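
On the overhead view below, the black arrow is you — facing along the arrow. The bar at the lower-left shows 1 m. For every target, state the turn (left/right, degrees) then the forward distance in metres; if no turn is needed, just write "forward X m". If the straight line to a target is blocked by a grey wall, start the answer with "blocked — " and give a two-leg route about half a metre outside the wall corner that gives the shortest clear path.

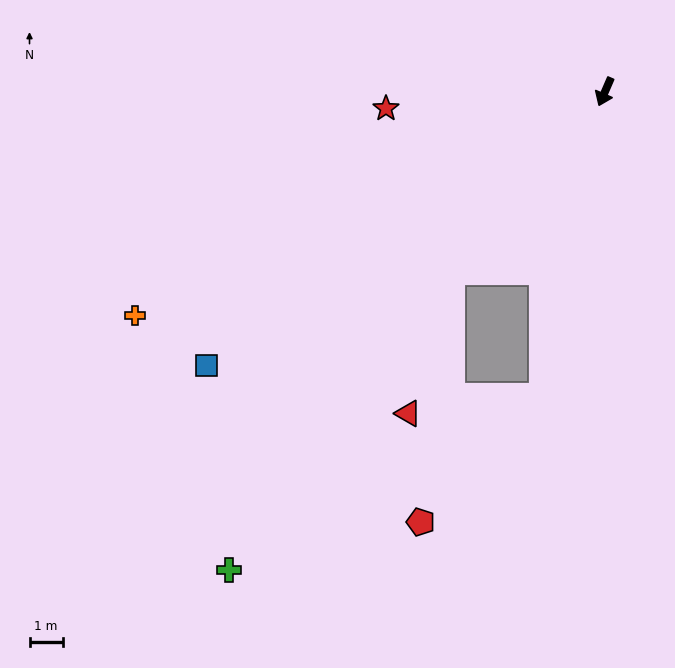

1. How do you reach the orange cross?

turn right 41°, forward 15.7 m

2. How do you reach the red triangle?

blocked — turn right 17°, forward 7.1 m, then turn left 24°, forward 4.5 m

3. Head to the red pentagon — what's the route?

blocked — turn left 12°, forward 9.4 m, then turn right 33°, forward 5.3 m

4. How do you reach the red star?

turn right 62°, forward 6.6 m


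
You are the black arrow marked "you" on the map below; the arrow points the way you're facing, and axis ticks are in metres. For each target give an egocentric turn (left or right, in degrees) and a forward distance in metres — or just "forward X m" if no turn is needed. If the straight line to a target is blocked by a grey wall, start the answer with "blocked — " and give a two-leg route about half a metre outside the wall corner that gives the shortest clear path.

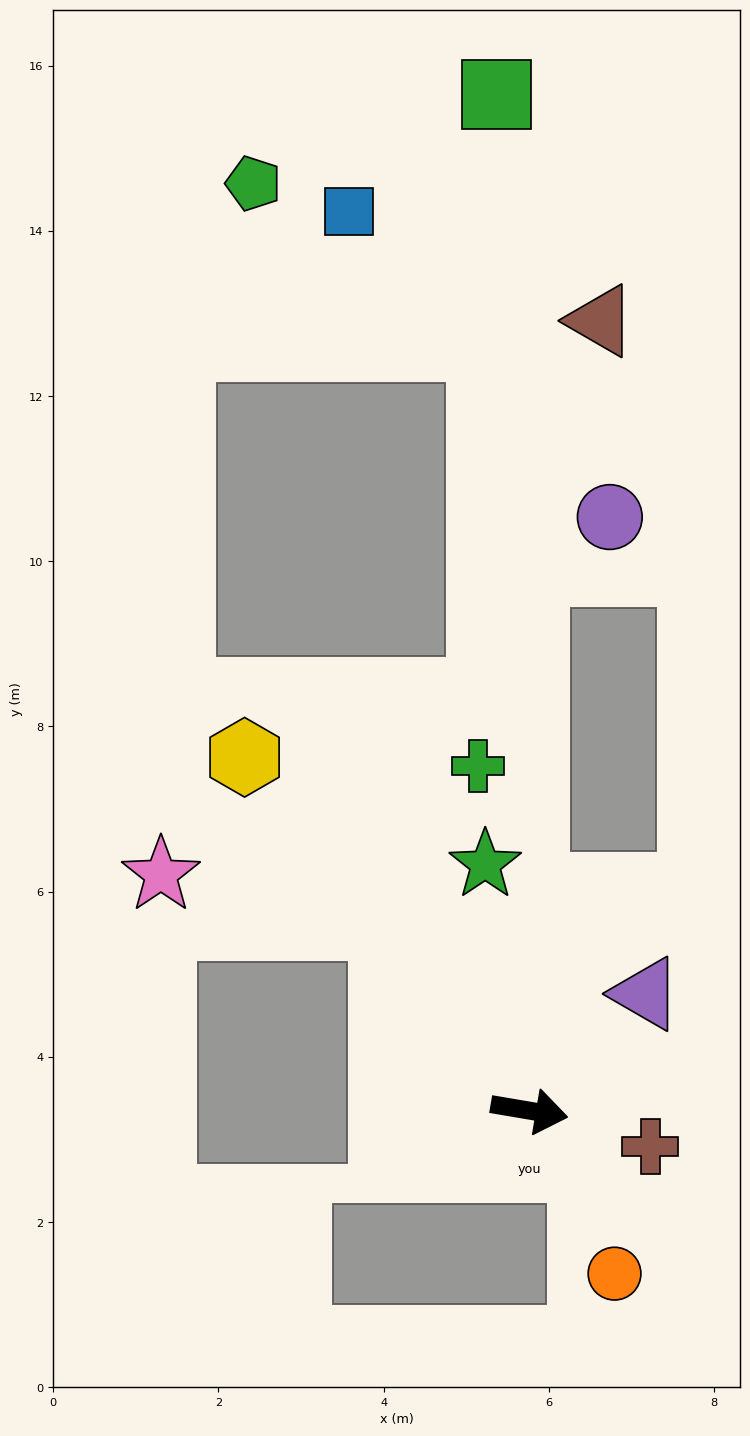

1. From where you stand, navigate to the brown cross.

turn right 7°, forward 1.5 m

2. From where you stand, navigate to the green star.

turn left 110°, forward 3.0 m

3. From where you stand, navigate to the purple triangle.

turn left 55°, forward 2.0 m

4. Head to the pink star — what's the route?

blocked — turn left 138°, forward 2.9 m, then turn left 39°, forward 2.8 m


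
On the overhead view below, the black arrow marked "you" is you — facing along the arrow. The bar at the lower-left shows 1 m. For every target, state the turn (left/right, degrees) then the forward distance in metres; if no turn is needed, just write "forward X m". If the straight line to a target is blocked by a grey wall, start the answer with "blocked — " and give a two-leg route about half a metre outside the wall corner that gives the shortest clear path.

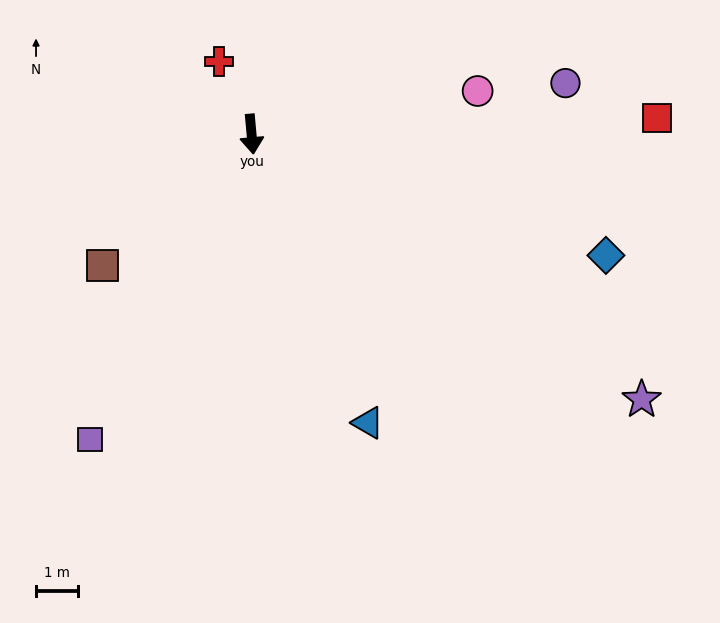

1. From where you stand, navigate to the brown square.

turn right 54°, forward 4.7 m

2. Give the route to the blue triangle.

turn left 17°, forward 7.4 m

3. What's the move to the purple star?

turn left 51°, forward 11.2 m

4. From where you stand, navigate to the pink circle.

turn left 96°, forward 5.5 m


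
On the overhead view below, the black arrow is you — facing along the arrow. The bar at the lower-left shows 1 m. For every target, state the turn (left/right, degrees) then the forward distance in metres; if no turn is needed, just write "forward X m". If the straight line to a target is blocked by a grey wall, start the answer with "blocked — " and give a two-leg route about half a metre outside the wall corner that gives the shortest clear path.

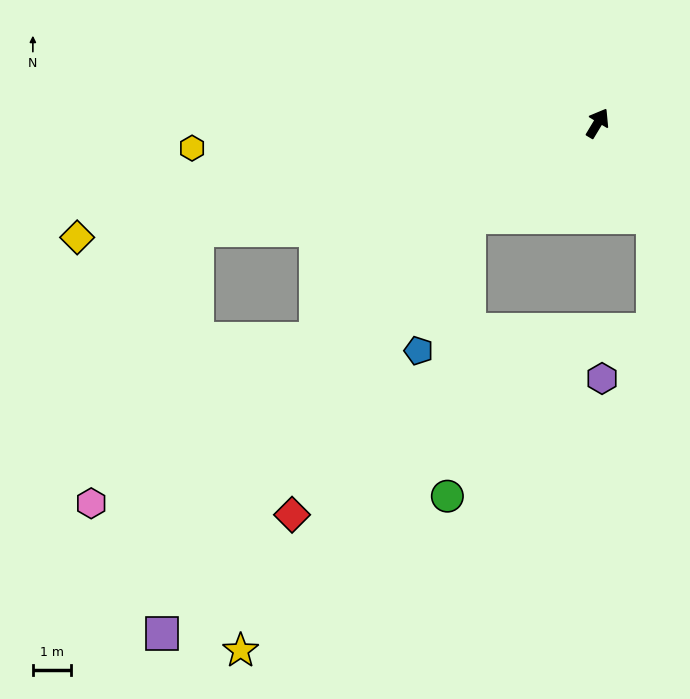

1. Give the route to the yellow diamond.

turn left 133°, forward 14.0 m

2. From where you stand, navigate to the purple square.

blocked — turn left 158°, forward 4.2 m, then turn left 17°, forward 13.5 m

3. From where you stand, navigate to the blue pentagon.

blocked — turn left 158°, forward 4.2 m, then turn left 32°, forward 3.7 m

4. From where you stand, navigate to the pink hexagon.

turn left 158°, forward 16.6 m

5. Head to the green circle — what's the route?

blocked — turn left 158°, forward 4.2 m, then turn left 48°, forward 7.3 m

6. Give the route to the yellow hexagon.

turn left 125°, forward 10.6 m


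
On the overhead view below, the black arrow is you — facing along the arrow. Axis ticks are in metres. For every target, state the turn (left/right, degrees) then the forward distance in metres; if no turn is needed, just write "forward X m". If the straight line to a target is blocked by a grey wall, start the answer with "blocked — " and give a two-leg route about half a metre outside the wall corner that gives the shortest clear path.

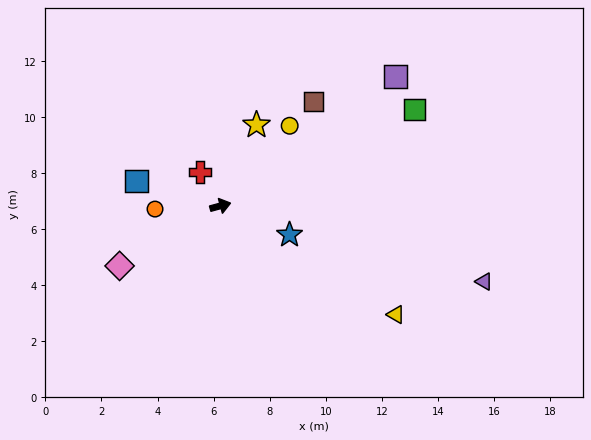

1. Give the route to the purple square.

turn left 21°, forward 7.8 m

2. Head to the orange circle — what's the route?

turn left 168°, forward 2.3 m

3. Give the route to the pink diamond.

turn right 164°, forward 4.2 m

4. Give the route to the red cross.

turn left 106°, forward 1.4 m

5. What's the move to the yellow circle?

turn left 34°, forward 3.8 m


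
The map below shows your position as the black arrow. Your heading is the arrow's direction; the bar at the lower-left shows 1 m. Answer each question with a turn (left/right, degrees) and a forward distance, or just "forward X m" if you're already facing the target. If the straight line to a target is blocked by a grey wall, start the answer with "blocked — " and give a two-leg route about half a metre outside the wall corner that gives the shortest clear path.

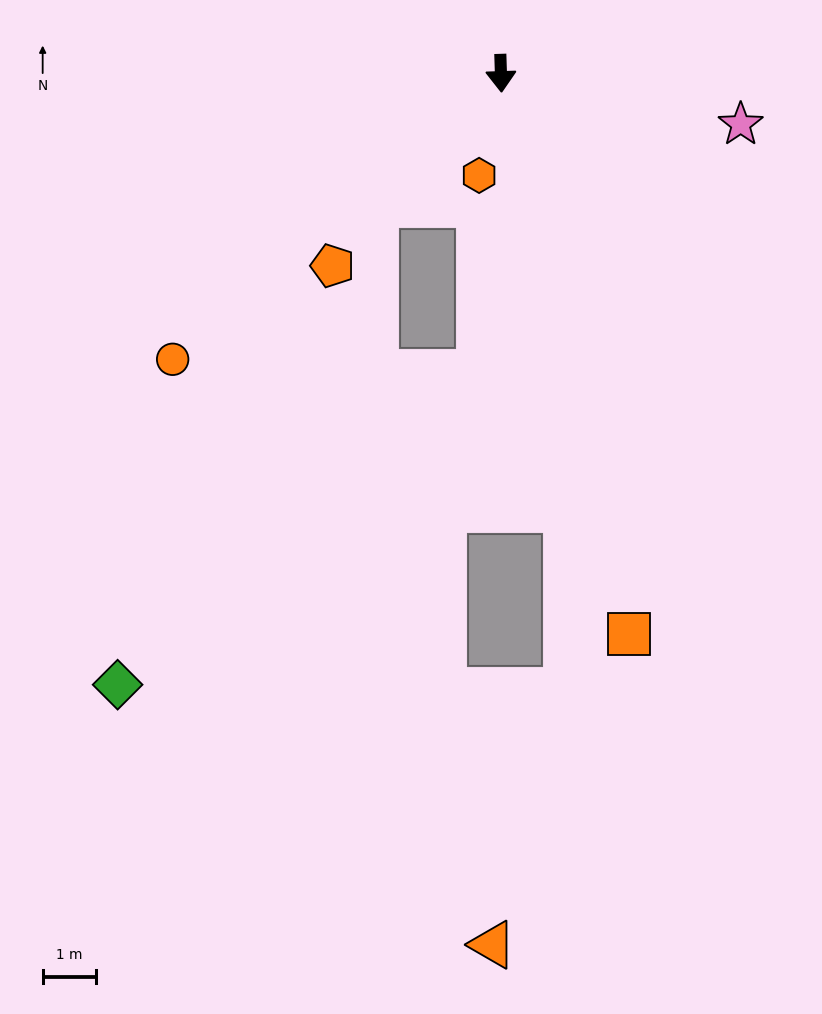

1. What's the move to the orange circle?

turn right 51°, forward 8.2 m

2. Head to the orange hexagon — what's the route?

turn right 14°, forward 2.0 m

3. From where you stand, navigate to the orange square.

turn left 11°, forward 10.9 m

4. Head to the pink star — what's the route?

turn left 76°, forward 4.6 m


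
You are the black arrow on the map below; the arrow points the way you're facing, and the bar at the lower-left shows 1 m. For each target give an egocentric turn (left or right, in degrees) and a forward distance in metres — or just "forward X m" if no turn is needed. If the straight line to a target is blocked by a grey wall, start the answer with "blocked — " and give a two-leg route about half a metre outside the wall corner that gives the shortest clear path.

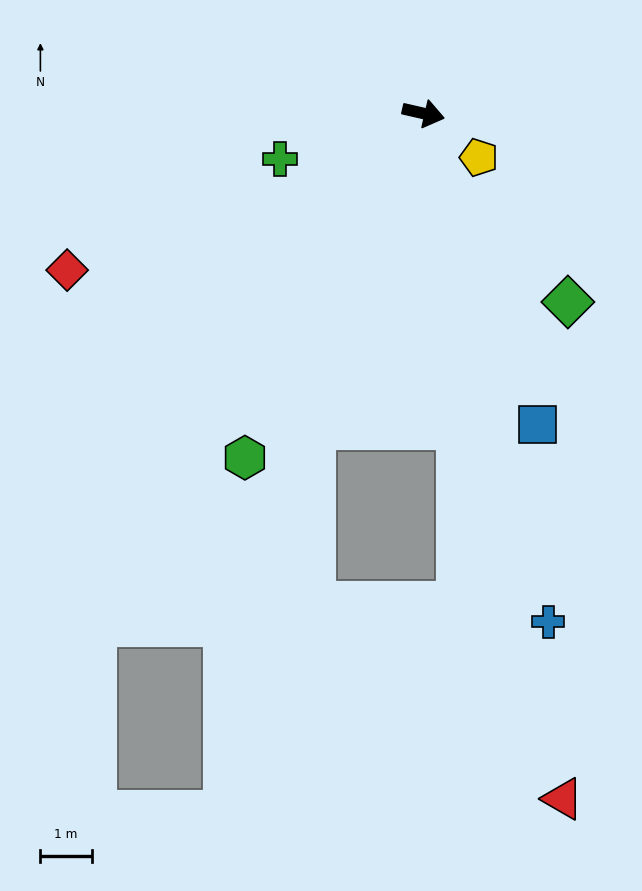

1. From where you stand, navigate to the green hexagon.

turn right 105°, forward 7.6 m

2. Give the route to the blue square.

turn right 57°, forward 6.5 m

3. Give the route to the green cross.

turn right 149°, forward 2.9 m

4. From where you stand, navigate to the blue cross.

turn right 63°, forward 10.2 m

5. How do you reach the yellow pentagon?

turn right 26°, forward 1.4 m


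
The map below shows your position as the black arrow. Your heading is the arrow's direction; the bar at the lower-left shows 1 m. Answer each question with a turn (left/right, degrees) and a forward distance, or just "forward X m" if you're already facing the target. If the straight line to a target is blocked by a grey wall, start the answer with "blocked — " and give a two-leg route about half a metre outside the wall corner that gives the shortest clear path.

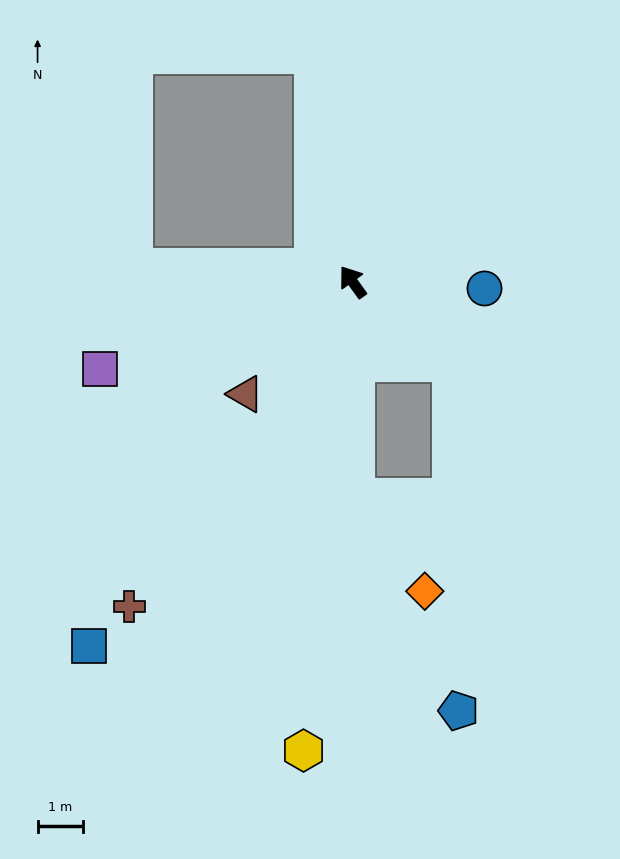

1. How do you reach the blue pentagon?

blocked — turn right 165°, forward 2.8 m, then turn right 50°, forward 7.6 m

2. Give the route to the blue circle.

turn right 129°, forward 2.9 m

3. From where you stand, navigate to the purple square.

turn left 73°, forward 5.8 m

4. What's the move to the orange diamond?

blocked — turn left 145°, forward 4.7 m, then turn left 35°, forward 2.5 m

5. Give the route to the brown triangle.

turn left 101°, forward 3.4 m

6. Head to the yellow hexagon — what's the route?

turn left 138°, forward 10.3 m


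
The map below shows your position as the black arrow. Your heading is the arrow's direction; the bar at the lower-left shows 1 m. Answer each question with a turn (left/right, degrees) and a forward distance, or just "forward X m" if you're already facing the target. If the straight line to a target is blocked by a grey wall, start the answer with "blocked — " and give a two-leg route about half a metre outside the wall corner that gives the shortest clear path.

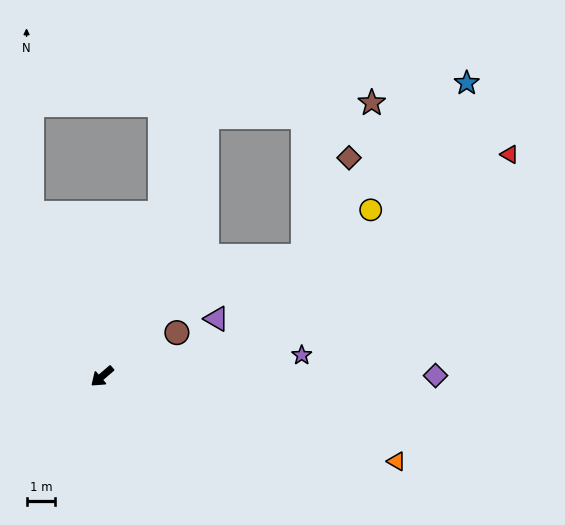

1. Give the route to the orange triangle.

turn left 123°, forward 10.7 m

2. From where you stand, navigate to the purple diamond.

turn left 140°, forward 11.6 m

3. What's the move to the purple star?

turn left 145°, forward 7.0 m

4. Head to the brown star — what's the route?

blocked — turn right 153°, forward 9.7 m, then turn right 63°, forward 5.8 m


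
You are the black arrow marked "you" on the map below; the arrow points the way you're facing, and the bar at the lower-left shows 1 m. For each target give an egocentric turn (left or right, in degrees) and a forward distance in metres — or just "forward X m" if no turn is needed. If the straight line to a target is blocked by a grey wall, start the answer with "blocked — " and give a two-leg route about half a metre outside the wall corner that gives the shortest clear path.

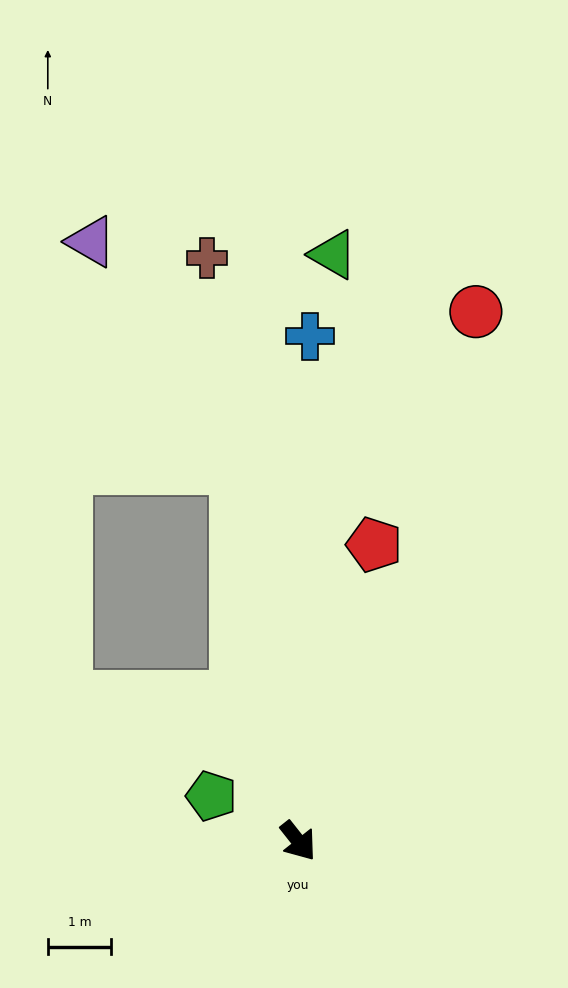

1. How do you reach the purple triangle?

blocked — turn left 151°, forward 6.0 m, then turn left 23°, forward 4.2 m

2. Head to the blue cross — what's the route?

turn left 140°, forward 8.0 m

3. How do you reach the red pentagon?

turn left 127°, forward 4.8 m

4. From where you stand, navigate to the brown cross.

turn left 151°, forward 9.3 m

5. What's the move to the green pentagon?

turn right 156°, forward 1.5 m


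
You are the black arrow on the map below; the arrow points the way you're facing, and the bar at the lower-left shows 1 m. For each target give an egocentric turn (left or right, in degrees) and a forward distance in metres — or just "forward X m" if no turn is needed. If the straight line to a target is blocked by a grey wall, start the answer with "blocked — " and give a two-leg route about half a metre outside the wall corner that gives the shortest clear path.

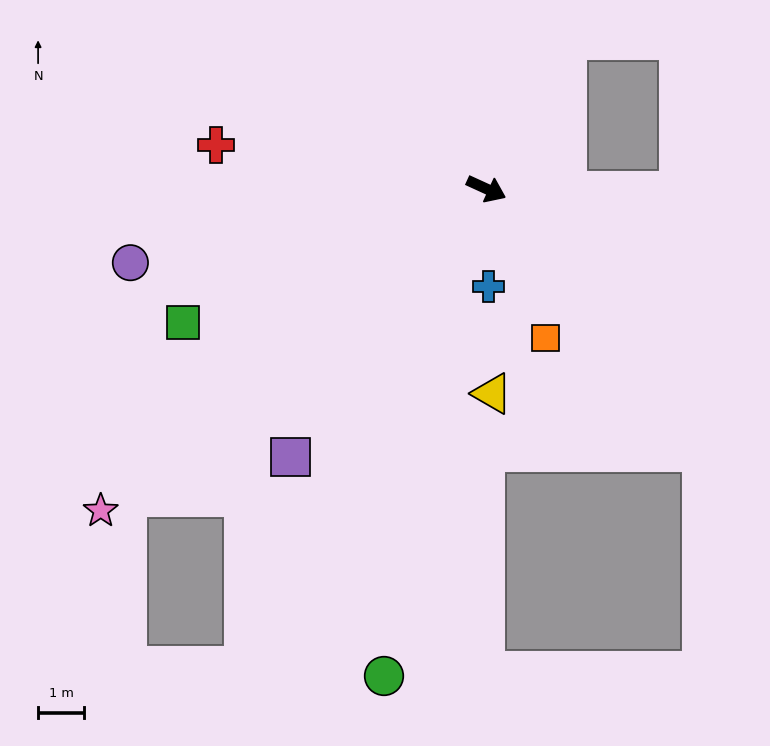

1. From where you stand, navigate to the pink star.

turn right 116°, forward 10.9 m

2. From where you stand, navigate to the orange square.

turn right 44°, forward 3.5 m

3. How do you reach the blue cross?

turn right 64°, forward 2.1 m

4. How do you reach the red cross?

turn right 165°, forward 5.9 m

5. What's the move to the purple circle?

turn right 144°, forward 7.9 m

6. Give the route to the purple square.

turn right 102°, forward 7.2 m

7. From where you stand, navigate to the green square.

turn right 132°, forward 7.2 m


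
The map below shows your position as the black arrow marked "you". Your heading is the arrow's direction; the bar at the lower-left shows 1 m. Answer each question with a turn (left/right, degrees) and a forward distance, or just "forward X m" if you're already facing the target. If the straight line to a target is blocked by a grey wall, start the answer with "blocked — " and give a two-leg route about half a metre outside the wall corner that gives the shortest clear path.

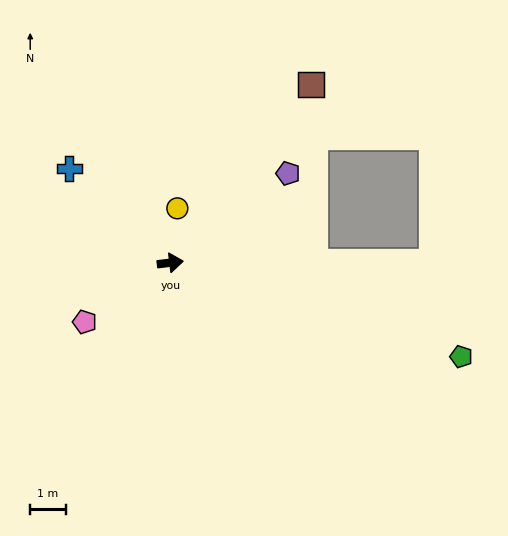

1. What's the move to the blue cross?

turn left 130°, forward 3.9 m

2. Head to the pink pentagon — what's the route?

turn right 152°, forward 2.9 m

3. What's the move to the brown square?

turn left 45°, forward 6.4 m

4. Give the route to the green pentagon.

turn right 25°, forward 8.6 m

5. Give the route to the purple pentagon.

turn left 30°, forward 4.1 m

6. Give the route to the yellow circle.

turn left 76°, forward 1.5 m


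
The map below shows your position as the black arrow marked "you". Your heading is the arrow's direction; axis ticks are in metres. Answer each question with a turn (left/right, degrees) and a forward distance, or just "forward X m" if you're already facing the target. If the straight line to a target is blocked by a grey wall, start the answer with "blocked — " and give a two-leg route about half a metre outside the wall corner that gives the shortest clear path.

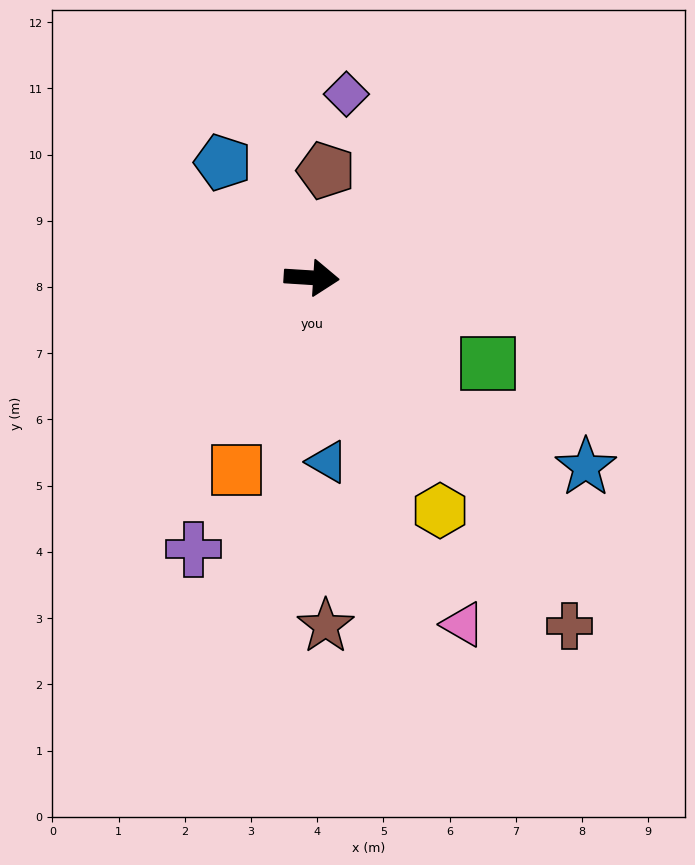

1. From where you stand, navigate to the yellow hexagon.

turn right 58°, forward 4.0 m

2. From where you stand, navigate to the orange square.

turn right 108°, forward 3.1 m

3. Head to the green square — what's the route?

turn right 22°, forward 3.0 m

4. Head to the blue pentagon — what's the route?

turn left 131°, forward 2.2 m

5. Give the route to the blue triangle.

turn right 81°, forward 2.8 m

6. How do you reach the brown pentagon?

turn left 86°, forward 1.6 m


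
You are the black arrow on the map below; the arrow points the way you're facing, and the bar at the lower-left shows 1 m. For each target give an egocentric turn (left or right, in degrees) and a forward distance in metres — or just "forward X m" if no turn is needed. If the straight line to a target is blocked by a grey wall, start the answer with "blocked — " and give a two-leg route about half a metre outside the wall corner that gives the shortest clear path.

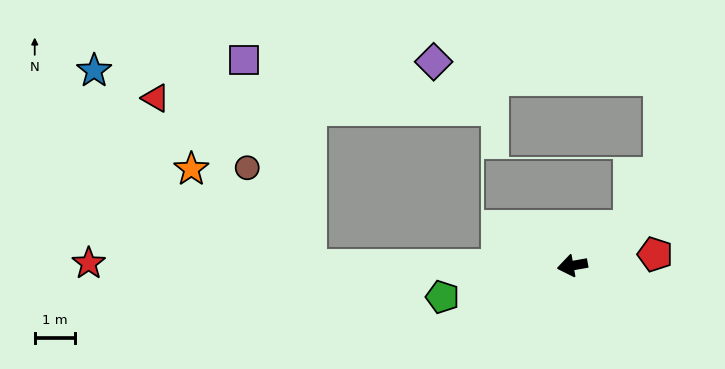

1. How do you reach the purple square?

blocked — turn right 10°, forward 6.5 m, then turn right 72°, forward 5.4 m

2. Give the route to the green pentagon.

turn left 4°, forward 3.3 m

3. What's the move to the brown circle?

blocked — turn right 10°, forward 6.5 m, then turn right 58°, forward 2.9 m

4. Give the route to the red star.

turn right 10°, forward 12.0 m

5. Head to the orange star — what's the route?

blocked — turn right 10°, forward 6.5 m, then turn right 39°, forward 3.8 m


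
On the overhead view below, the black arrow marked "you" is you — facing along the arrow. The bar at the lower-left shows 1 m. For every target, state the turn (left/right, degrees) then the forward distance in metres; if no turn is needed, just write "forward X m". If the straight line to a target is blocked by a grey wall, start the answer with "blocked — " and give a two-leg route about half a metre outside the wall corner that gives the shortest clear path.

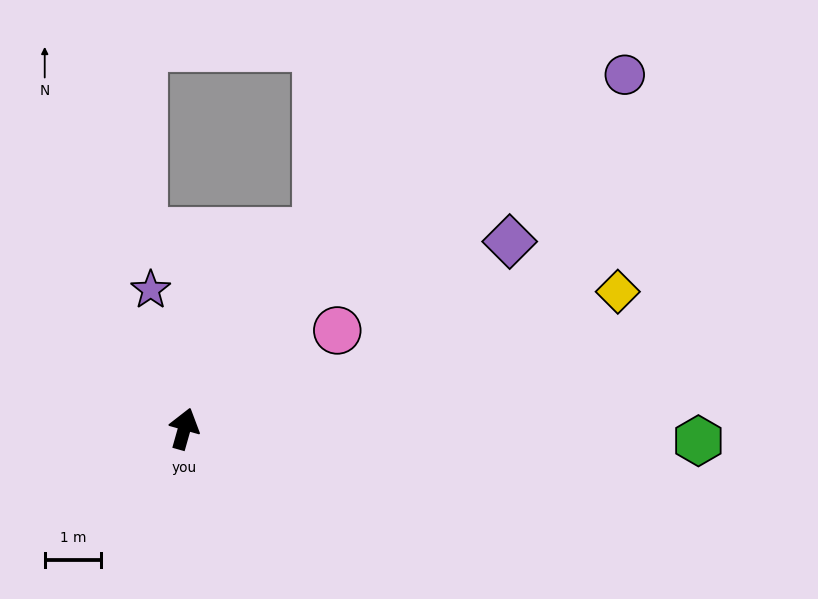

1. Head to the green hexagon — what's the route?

turn right 76°, forward 9.1 m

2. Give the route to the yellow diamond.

turn right 57°, forward 8.1 m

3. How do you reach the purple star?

turn left 29°, forward 2.5 m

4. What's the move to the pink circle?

turn right 42°, forward 3.2 m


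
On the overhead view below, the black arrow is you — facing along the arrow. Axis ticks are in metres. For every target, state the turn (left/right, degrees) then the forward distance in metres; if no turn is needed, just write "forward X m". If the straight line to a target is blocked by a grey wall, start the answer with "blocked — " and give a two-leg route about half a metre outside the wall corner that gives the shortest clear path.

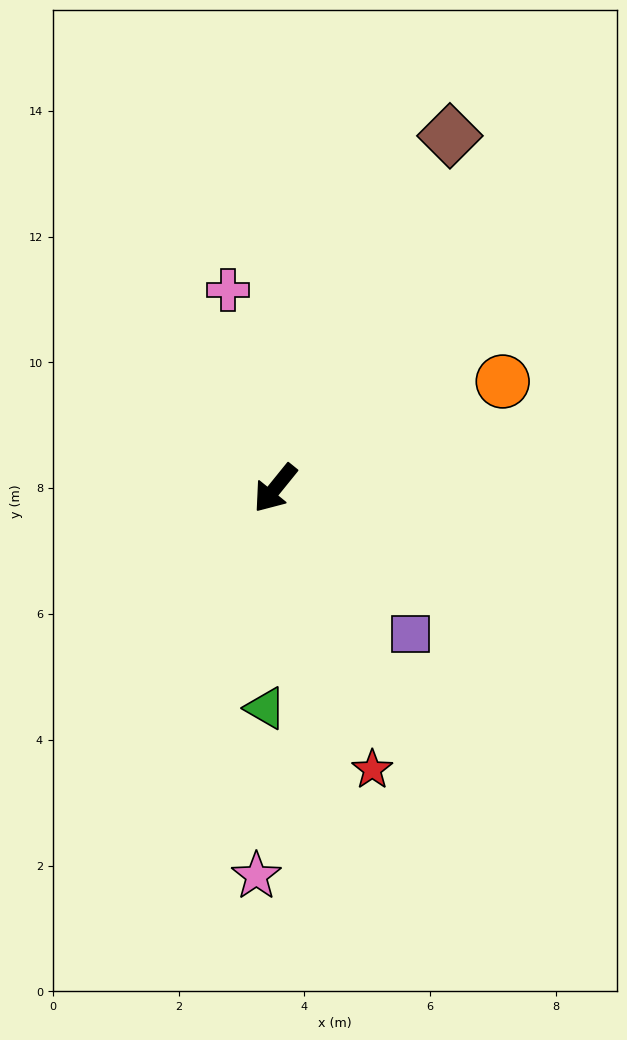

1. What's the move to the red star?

turn left 58°, forward 4.7 m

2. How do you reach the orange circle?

turn left 154°, forward 4.0 m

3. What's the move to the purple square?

turn left 82°, forward 3.2 m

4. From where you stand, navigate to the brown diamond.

turn right 167°, forward 6.3 m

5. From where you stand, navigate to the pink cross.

turn right 128°, forward 3.2 m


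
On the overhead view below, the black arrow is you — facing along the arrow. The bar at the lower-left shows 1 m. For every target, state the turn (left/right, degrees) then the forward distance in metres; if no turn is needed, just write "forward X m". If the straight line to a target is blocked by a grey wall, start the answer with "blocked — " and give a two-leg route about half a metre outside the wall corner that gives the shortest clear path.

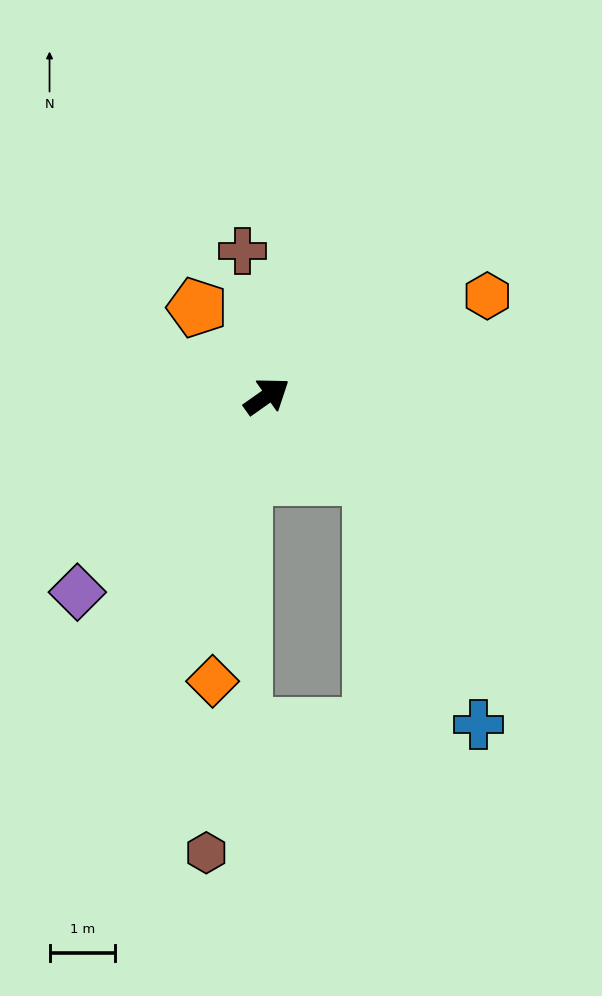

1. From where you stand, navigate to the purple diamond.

turn right 169°, forward 4.2 m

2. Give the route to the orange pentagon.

turn left 93°, forward 1.7 m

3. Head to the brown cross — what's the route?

turn left 64°, forward 2.3 m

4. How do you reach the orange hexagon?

turn right 11°, forward 3.7 m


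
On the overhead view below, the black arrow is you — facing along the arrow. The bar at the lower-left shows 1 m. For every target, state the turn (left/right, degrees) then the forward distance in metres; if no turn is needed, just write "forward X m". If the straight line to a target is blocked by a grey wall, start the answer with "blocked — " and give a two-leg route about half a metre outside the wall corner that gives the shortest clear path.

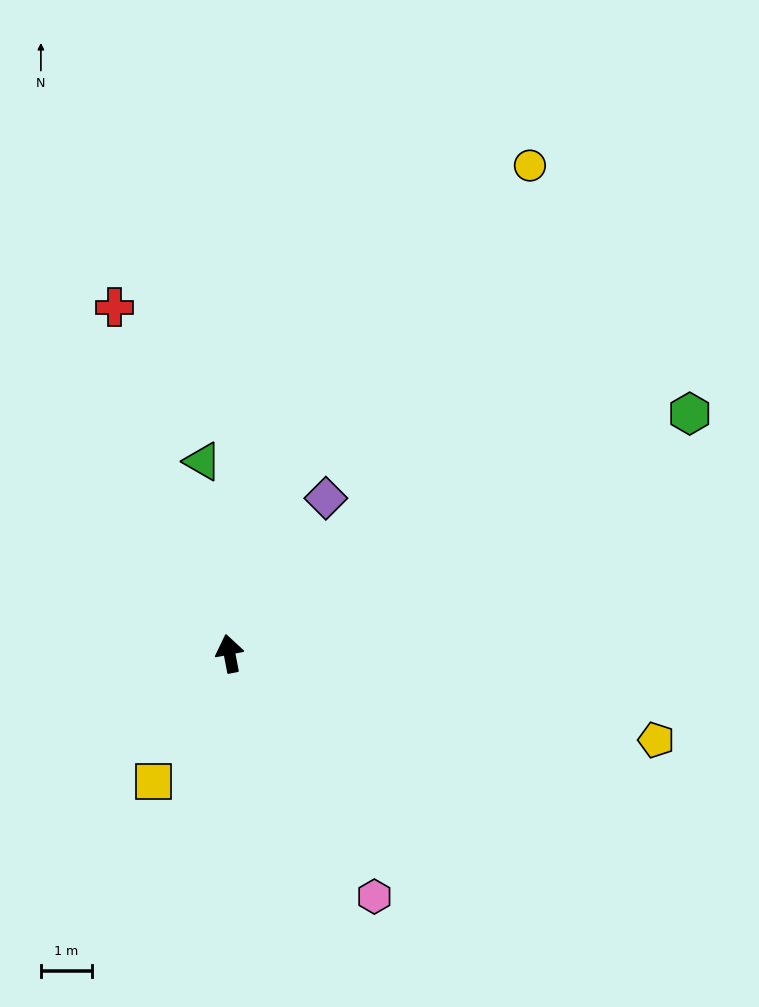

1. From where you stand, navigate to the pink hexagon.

turn right 160°, forward 5.5 m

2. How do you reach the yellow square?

turn left 138°, forward 2.9 m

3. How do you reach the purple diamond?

turn right 43°, forward 3.6 m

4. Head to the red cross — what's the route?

turn left 8°, forward 7.1 m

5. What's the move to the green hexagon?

turn right 73°, forward 10.1 m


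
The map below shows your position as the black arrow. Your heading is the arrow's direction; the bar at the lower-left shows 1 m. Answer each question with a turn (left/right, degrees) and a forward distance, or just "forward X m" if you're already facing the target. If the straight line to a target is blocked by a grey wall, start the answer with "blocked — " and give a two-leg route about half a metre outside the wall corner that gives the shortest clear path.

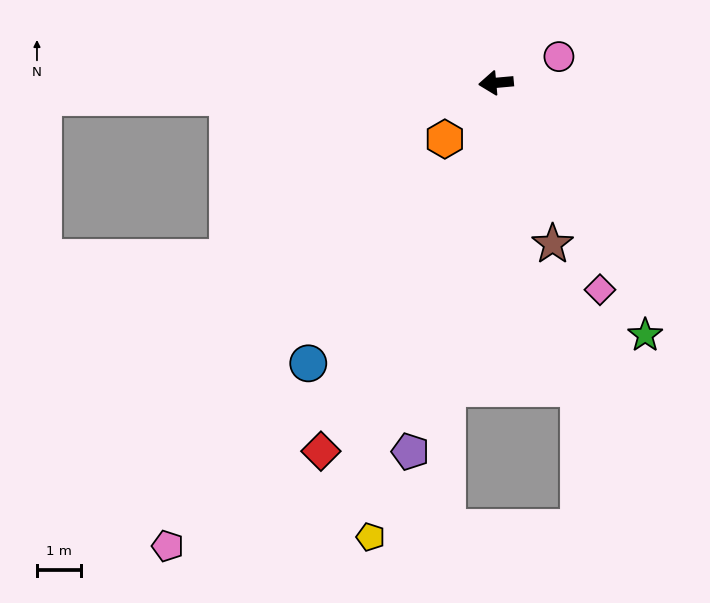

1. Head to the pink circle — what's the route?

turn right 163°, forward 1.6 m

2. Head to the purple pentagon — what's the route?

turn left 72°, forward 8.7 m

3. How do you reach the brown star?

turn left 104°, forward 3.9 m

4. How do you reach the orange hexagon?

turn left 43°, forward 1.7 m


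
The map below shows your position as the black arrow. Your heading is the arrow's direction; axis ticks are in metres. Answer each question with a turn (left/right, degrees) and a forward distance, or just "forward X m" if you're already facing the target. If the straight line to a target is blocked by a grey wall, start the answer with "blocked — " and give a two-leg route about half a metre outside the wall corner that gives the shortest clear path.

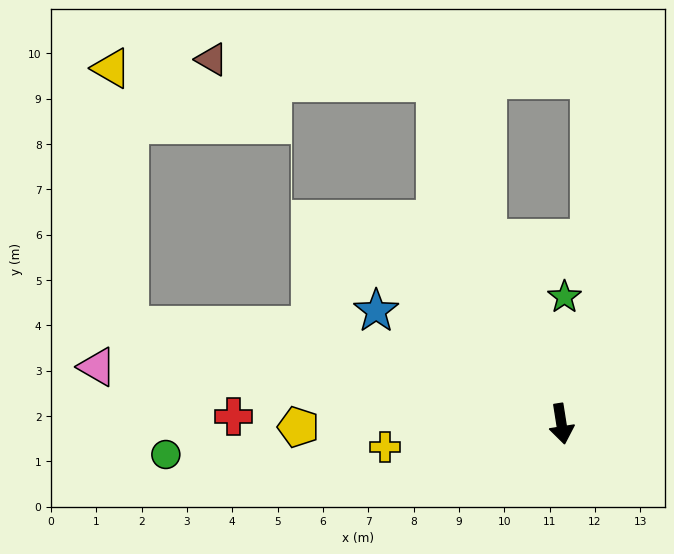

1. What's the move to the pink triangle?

turn right 106°, forward 10.3 m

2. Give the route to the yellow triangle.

blocked — turn right 112°, forward 9.8 m, then turn right 73°, forward 5.7 m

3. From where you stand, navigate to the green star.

turn left 170°, forward 2.8 m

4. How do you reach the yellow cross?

turn right 91°, forward 3.9 m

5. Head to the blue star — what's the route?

turn right 130°, forward 4.8 m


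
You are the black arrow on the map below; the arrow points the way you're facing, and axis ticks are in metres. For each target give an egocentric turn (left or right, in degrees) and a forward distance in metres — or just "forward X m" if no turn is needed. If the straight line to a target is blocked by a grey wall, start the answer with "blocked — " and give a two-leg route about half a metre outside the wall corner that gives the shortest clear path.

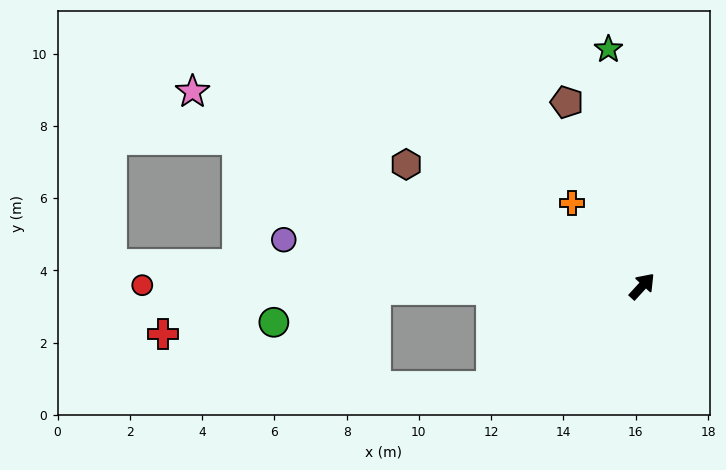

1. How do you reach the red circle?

turn left 132°, forward 13.8 m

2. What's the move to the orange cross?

turn left 83°, forward 3.0 m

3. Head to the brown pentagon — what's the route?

turn left 65°, forward 5.5 m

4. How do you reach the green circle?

blocked — turn left 133°, forward 7.4 m, then turn left 17°, forward 3.0 m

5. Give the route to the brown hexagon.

turn left 105°, forward 7.3 m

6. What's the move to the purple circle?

turn left 125°, forward 10.0 m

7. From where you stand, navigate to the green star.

turn left 51°, forward 6.6 m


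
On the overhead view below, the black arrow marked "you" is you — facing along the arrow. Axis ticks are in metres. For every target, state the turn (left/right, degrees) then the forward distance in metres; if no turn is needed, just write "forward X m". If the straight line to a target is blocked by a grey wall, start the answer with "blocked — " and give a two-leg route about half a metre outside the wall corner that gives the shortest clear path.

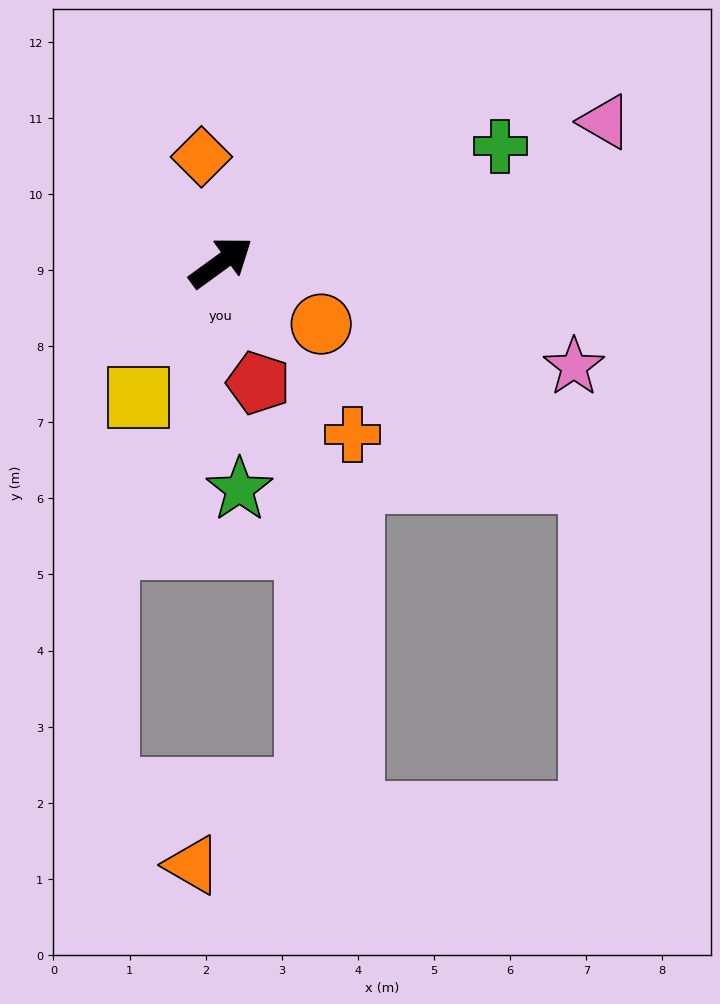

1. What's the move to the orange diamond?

turn left 64°, forward 1.4 m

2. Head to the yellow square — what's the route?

turn right 158°, forward 2.1 m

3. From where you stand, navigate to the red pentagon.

turn right 109°, forward 1.7 m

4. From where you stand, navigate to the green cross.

turn right 13°, forward 4.0 m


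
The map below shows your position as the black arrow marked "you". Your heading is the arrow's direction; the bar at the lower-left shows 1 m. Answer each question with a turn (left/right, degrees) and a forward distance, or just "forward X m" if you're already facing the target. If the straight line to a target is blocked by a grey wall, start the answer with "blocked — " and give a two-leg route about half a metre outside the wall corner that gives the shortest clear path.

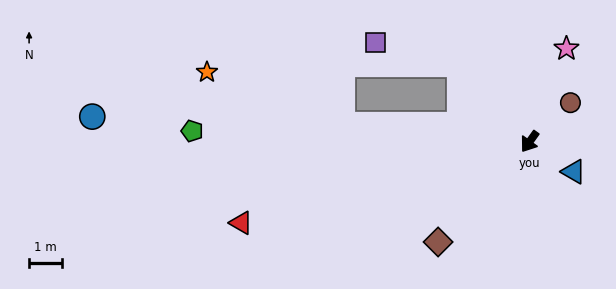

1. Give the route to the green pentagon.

turn right 56°, forward 10.3 m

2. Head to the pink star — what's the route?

turn right 166°, forward 3.1 m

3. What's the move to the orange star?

blocked — turn right 59°, forward 5.8 m, then turn right 17°, forward 4.4 m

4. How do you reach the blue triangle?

turn left 91°, forward 1.6 m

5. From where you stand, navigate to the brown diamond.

turn right 7°, forward 4.1 m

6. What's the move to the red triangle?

turn right 39°, forward 9.1 m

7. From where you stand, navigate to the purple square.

blocked — turn right 103°, forward 3.2 m, then turn left 35°, forward 2.7 m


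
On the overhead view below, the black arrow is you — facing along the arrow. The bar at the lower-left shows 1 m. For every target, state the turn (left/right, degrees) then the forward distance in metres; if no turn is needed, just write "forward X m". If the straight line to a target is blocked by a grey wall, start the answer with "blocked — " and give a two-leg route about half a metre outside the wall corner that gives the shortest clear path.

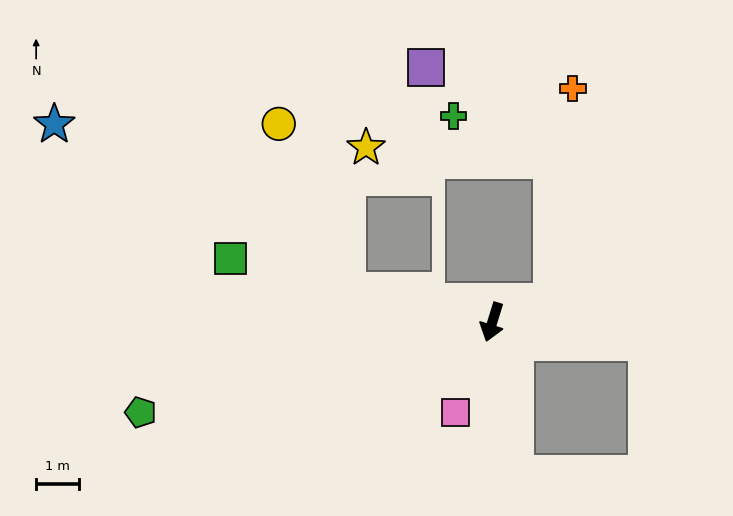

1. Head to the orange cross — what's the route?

blocked — turn left 126°, forward 1.4 m, then turn left 65°, forward 5.0 m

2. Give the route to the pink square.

turn right 5°, forward 2.3 m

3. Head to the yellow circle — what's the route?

blocked — turn right 85°, forward 3.4 m, then turn right 55°, forward 4.2 m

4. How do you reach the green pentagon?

turn right 58°, forward 8.4 m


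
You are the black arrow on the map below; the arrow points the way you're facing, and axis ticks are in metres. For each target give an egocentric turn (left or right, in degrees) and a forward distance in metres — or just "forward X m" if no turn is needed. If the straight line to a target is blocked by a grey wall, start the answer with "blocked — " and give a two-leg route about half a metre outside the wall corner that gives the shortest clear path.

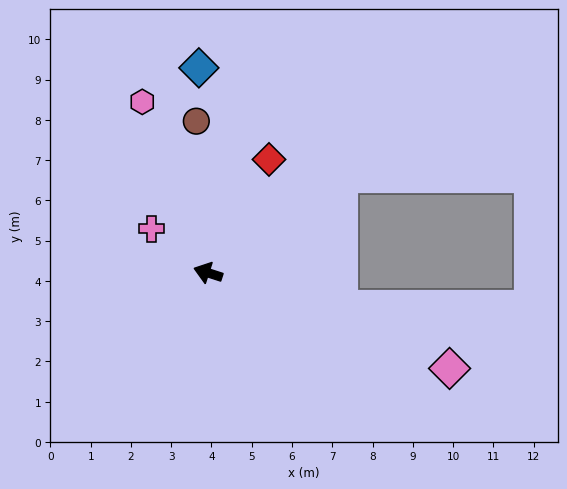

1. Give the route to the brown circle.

turn right 68°, forward 3.8 m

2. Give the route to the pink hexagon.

turn right 51°, forward 4.5 m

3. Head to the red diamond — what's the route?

turn right 100°, forward 3.2 m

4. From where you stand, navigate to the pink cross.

turn right 20°, forward 1.8 m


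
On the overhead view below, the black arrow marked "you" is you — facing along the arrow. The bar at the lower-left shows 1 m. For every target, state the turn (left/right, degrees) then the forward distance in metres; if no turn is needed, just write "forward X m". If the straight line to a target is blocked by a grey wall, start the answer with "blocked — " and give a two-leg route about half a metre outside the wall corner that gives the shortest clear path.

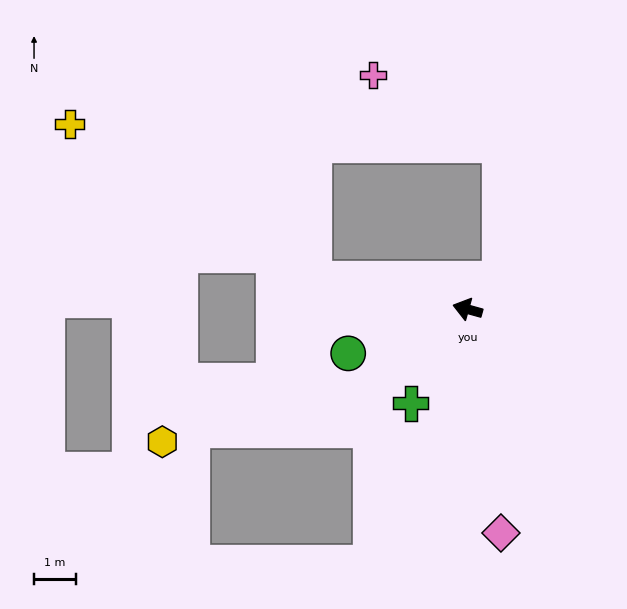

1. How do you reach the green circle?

turn left 36°, forward 3.0 m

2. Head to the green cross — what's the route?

turn left 74°, forward 2.6 m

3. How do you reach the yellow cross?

blocked — turn left 4°, forward 3.7 m, then turn right 21°, forward 6.9 m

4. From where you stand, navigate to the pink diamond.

turn left 114°, forward 5.4 m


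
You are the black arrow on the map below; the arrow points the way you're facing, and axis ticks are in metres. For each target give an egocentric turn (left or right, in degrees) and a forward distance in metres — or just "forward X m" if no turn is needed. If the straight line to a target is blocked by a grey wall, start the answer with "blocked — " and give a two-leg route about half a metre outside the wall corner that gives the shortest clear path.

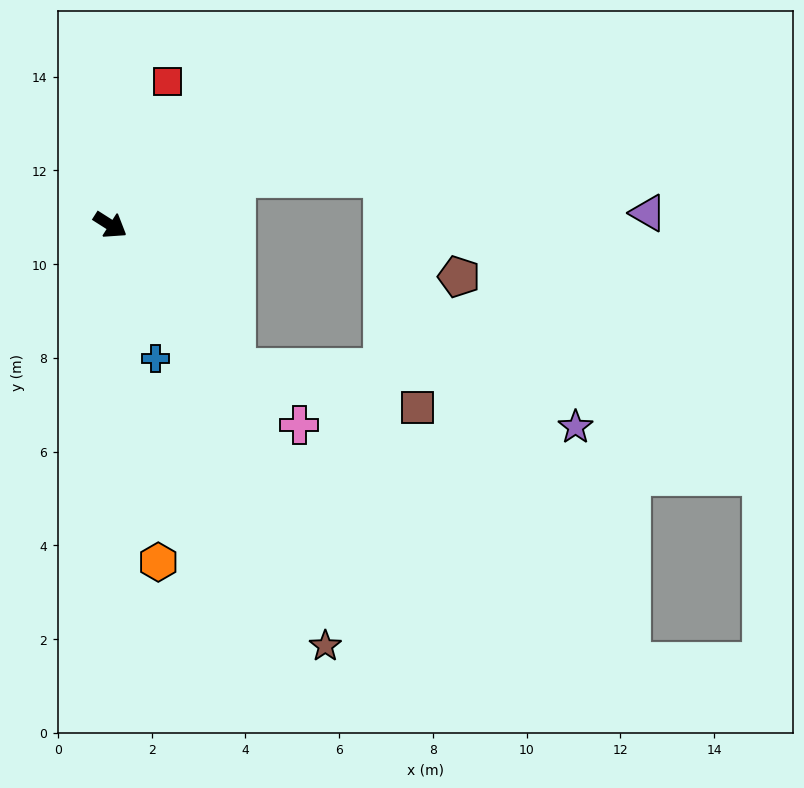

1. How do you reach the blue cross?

turn right 39°, forward 3.0 m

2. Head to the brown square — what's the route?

blocked — turn right 16°, forward 4.1 m, then turn left 36°, forward 4.0 m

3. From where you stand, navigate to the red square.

turn left 101°, forward 3.3 m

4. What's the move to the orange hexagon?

turn right 49°, forward 7.3 m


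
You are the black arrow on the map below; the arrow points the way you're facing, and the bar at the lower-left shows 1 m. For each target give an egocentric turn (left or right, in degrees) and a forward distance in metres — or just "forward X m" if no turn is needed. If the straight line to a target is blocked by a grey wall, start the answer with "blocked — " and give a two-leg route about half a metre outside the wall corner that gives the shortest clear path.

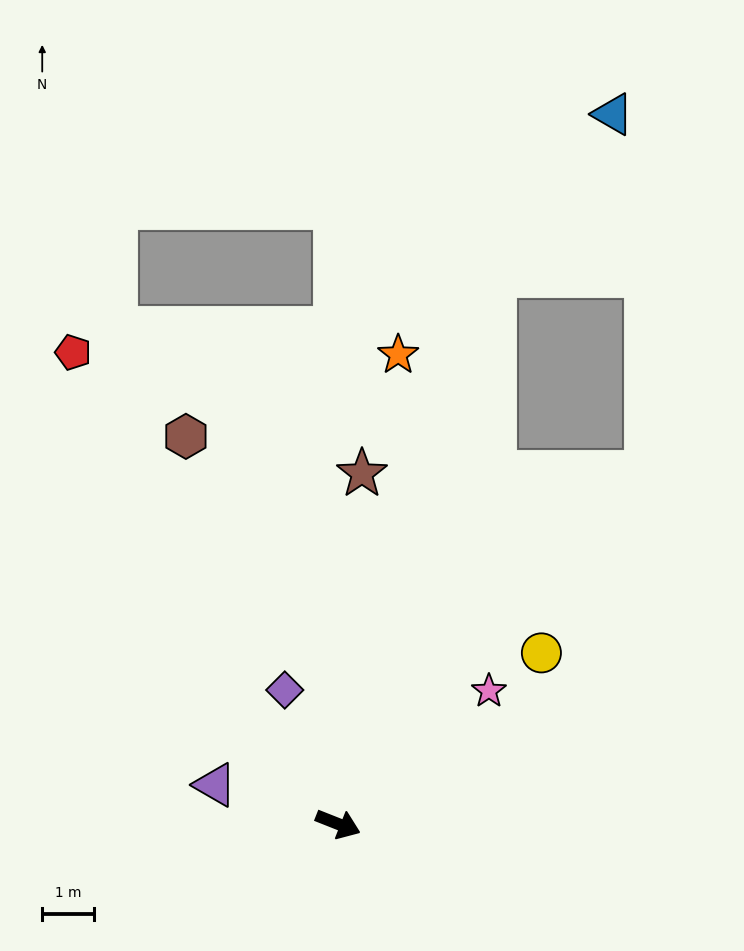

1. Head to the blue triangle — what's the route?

blocked — turn left 96°, forward 10.9 m, then turn right 21°, forward 3.8 m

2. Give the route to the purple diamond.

turn left 133°, forward 2.8 m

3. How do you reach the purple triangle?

turn right 176°, forward 2.5 m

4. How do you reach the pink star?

turn left 63°, forward 3.9 m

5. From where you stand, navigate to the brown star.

turn left 108°, forward 6.7 m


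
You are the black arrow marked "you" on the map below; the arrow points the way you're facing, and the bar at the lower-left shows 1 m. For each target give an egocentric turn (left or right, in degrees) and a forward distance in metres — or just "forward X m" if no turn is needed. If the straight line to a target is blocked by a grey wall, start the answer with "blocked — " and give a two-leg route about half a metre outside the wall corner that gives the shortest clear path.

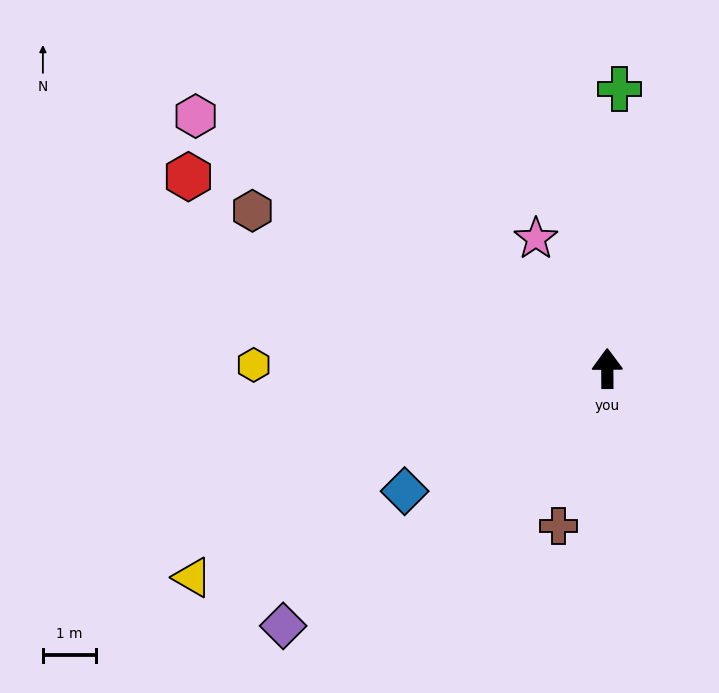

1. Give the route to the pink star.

turn left 28°, forward 2.8 m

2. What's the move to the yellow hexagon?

turn left 89°, forward 6.6 m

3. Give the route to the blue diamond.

turn left 121°, forward 4.4 m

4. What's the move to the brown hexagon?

turn left 66°, forward 7.3 m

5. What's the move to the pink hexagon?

turn left 58°, forward 9.0 m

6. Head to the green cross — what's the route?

turn right 3°, forward 5.2 m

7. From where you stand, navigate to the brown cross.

turn left 162°, forward 3.1 m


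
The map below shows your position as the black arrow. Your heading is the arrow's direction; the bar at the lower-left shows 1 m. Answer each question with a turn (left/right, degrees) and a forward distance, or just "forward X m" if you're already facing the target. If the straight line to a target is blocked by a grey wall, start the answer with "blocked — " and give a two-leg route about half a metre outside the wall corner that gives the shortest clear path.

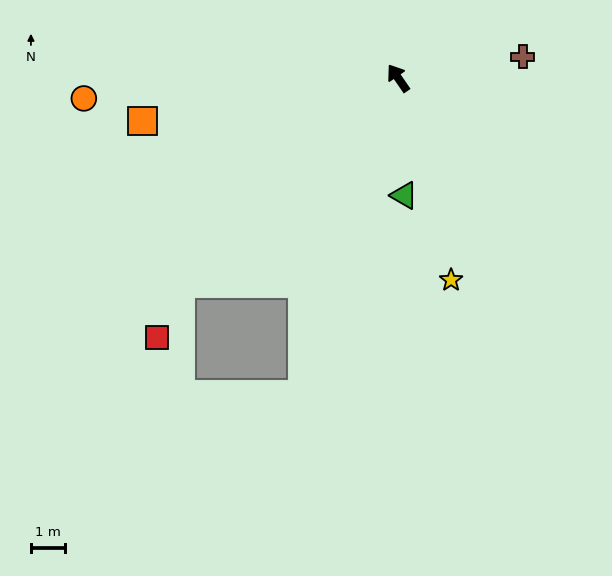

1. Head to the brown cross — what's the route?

turn right 115°, forward 3.8 m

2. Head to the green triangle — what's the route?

turn left 148°, forward 3.5 m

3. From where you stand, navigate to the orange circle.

turn left 59°, forward 9.3 m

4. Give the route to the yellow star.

turn left 160°, forward 6.2 m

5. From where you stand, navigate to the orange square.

turn left 65°, forward 7.7 m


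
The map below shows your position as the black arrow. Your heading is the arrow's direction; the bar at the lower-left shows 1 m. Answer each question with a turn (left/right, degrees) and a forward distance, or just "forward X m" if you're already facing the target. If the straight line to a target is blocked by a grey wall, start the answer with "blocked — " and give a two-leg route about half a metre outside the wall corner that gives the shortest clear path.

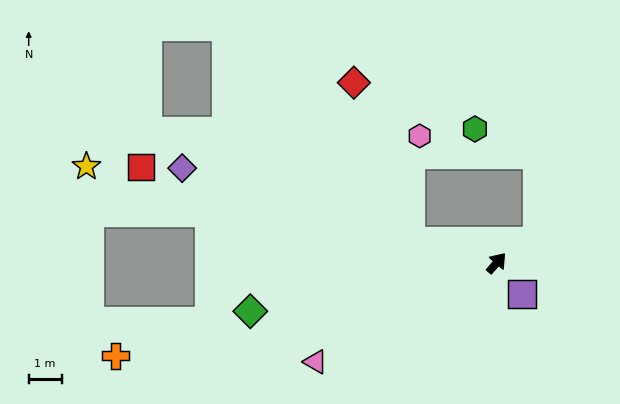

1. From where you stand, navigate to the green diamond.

turn left 142°, forward 7.6 m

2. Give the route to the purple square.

turn right 99°, forward 1.2 m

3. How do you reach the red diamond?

blocked — turn left 117°, forward 2.7 m, then turn right 56°, forward 5.1 m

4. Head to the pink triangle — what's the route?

turn left 160°, forward 6.3 m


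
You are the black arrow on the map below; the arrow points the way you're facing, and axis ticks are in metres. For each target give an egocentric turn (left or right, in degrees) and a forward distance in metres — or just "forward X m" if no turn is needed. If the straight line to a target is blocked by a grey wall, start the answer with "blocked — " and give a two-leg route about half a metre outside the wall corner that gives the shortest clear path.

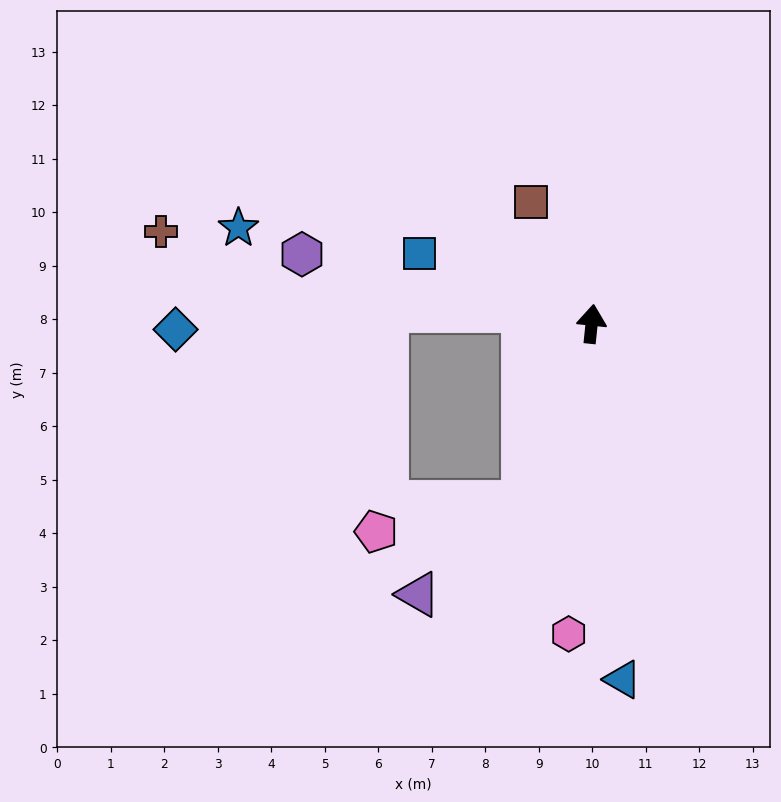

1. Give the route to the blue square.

turn left 74°, forward 3.5 m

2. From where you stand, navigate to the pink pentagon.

blocked — turn left 165°, forward 3.6 m, then turn right 58°, forward 2.8 m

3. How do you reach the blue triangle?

turn right 169°, forward 6.7 m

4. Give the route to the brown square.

turn left 32°, forward 2.5 m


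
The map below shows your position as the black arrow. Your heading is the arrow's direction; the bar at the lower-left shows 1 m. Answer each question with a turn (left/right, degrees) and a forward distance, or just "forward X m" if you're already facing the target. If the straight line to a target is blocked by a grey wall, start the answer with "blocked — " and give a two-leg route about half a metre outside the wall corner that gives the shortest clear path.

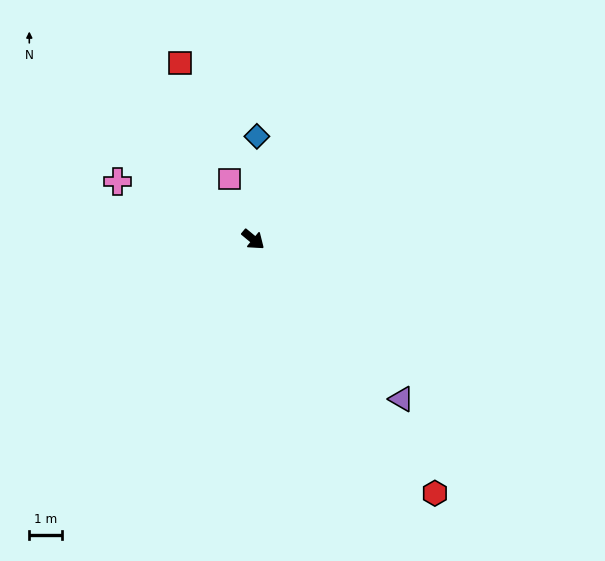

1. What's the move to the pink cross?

turn right 164°, forward 4.5 m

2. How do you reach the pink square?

turn left 151°, forward 2.0 m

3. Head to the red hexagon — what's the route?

turn right 15°, forward 9.5 m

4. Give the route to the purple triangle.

turn right 8°, forward 6.6 m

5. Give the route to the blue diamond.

turn left 128°, forward 3.1 m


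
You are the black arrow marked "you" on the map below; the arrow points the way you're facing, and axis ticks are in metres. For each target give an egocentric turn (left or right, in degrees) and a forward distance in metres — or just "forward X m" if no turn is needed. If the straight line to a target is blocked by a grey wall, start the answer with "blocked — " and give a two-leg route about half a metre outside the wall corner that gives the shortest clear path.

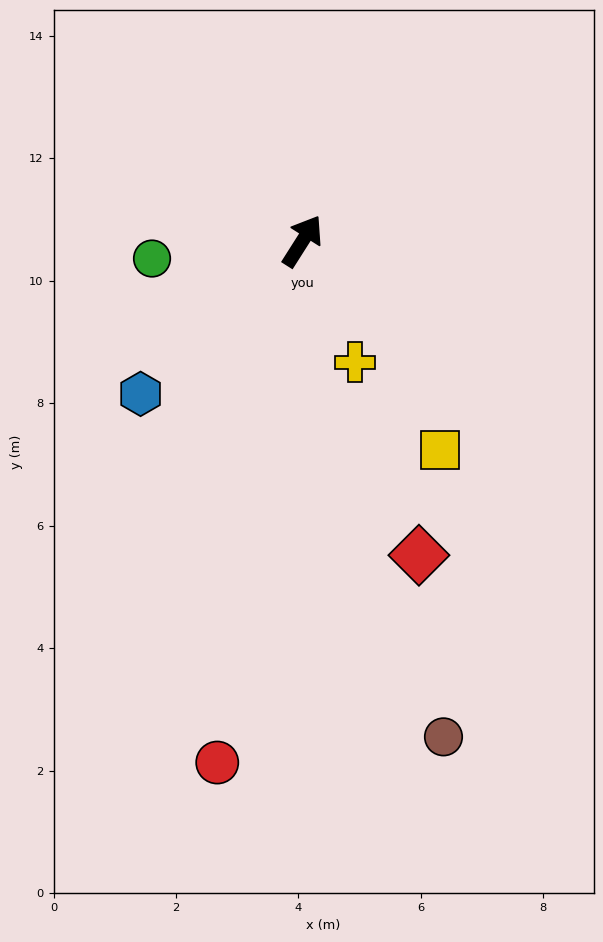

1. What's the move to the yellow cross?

turn right 124°, forward 2.2 m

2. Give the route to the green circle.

turn left 129°, forward 2.5 m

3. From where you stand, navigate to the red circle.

turn right 157°, forward 8.6 m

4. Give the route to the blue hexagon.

turn left 166°, forward 3.6 m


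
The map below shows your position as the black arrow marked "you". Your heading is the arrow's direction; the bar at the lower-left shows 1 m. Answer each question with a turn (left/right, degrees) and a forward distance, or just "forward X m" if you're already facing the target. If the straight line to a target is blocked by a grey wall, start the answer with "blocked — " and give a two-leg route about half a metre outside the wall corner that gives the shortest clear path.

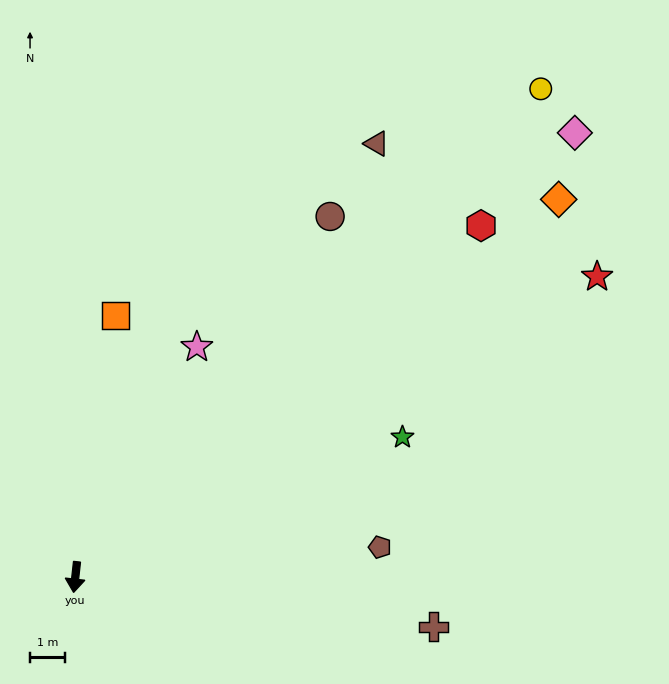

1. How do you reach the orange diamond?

turn left 134°, forward 17.4 m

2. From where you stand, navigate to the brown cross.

turn left 88°, forward 10.2 m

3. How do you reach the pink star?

turn left 158°, forward 7.4 m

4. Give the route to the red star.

turn left 126°, forward 17.1 m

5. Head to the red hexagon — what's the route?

turn left 137°, forward 15.2 m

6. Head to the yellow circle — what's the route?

turn left 143°, forward 19.1 m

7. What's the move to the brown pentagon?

turn left 102°, forward 8.7 m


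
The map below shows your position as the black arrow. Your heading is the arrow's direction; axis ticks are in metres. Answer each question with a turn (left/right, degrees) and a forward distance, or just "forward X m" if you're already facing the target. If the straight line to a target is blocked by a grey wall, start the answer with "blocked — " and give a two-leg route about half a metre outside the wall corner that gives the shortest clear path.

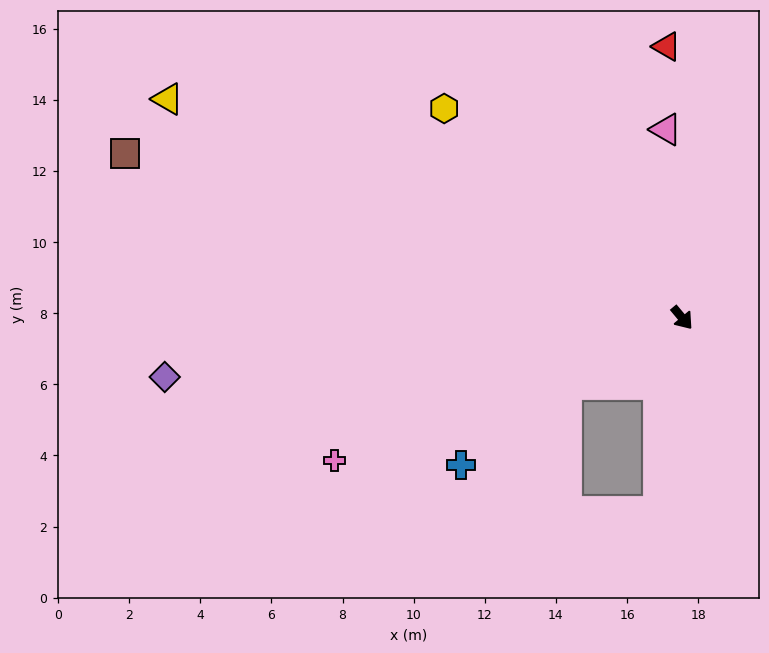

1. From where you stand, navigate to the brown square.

turn right 146°, forward 16.3 m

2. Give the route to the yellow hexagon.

turn right 171°, forward 8.9 m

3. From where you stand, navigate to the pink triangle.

turn left 145°, forward 5.3 m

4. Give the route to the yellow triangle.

turn right 153°, forward 15.7 m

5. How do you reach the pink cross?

turn right 108°, forward 10.6 m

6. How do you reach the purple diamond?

turn right 123°, forward 14.6 m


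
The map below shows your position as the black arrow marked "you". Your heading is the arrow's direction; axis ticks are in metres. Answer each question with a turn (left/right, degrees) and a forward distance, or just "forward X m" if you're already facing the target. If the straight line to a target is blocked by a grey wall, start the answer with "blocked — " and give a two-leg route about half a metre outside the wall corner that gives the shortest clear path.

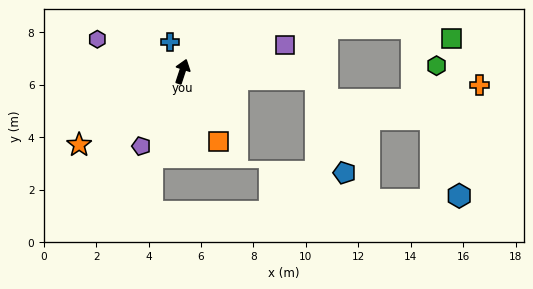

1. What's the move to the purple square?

turn right 57°, forward 4.0 m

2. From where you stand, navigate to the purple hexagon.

turn left 87°, forward 3.5 m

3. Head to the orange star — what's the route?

turn left 144°, forward 4.8 m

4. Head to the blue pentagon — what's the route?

blocked — turn right 75°, forward 5.1 m, then turn right 70°, forward 3.7 m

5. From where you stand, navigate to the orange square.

turn right 134°, forward 3.0 m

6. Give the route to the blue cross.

turn left 41°, forward 1.2 m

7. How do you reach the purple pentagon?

turn left 169°, forward 3.2 m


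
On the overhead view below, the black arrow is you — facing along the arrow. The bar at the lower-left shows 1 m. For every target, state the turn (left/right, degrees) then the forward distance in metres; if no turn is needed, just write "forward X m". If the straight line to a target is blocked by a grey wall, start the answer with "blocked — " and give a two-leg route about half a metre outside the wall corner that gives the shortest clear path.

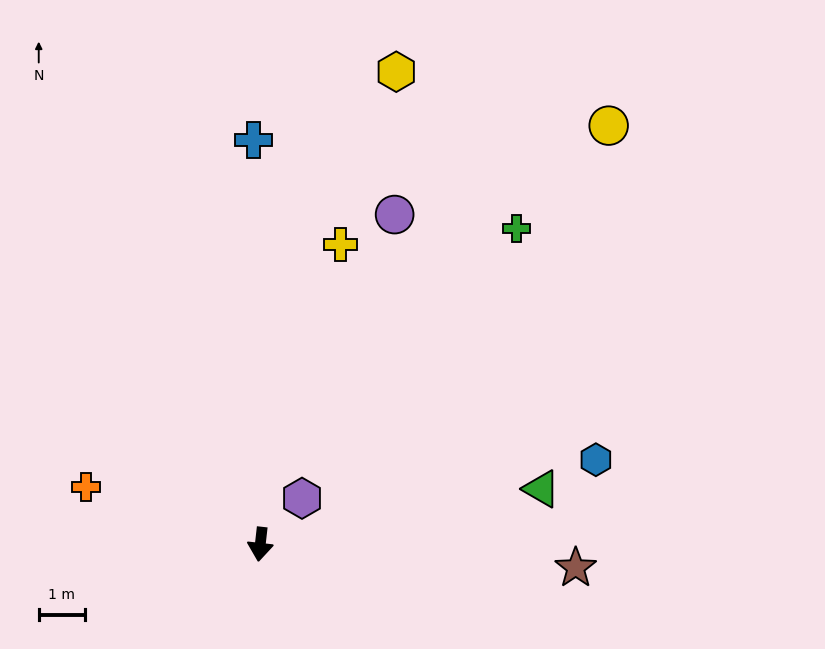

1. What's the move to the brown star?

turn left 92°, forward 6.9 m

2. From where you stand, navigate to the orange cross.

turn right 102°, forward 4.0 m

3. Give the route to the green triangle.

turn left 108°, forward 6.2 m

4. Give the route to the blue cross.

turn right 173°, forward 8.8 m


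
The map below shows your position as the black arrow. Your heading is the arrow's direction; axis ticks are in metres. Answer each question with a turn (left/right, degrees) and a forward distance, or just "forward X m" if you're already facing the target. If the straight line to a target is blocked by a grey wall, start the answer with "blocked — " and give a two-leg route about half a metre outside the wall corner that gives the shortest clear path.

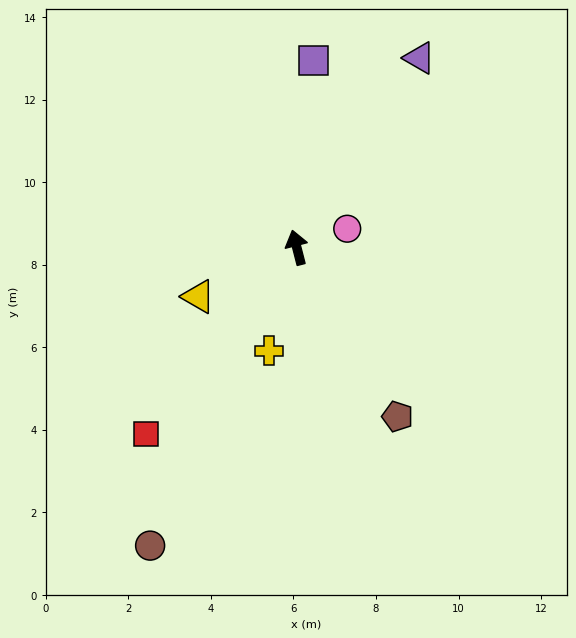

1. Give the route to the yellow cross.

turn left 151°, forward 2.6 m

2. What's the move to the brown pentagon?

turn right 164°, forward 4.8 m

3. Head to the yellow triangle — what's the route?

turn left 102°, forward 2.7 m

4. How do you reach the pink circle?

turn right 84°, forward 1.3 m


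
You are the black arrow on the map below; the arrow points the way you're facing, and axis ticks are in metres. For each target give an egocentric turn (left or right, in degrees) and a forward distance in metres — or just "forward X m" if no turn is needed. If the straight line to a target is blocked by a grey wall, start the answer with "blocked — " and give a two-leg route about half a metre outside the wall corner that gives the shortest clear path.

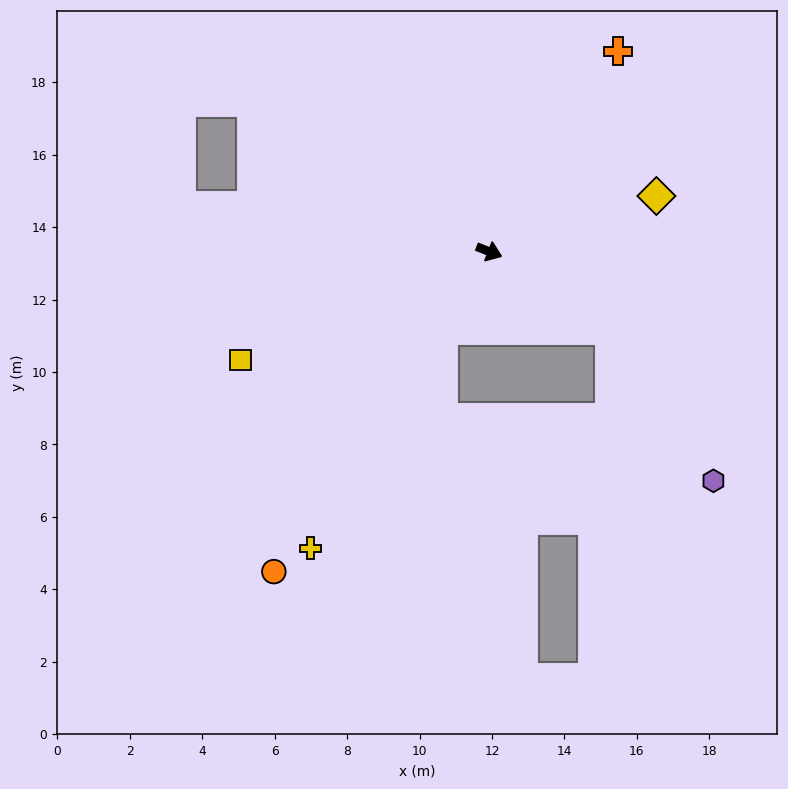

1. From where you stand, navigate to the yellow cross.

turn right 100°, forward 9.6 m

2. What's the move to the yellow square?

turn right 135°, forward 7.5 m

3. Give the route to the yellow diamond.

turn left 40°, forward 4.9 m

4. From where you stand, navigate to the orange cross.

turn left 79°, forward 6.6 m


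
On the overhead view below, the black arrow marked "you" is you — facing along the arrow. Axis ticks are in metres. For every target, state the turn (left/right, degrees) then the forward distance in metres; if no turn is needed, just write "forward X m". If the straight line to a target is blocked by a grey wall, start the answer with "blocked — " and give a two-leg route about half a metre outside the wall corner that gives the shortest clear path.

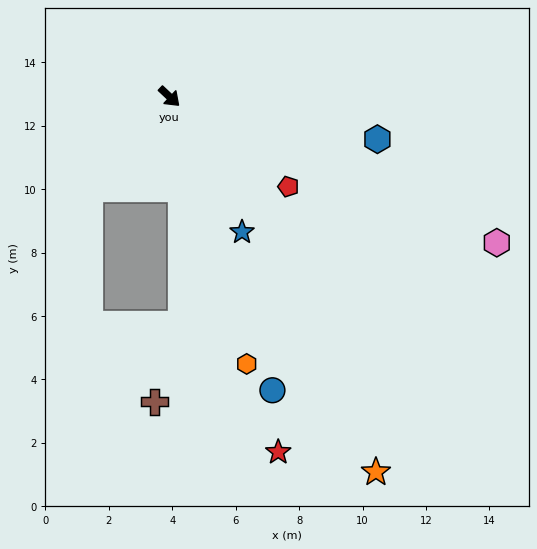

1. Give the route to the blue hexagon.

turn left 32°, forward 6.7 m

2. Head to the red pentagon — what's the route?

turn left 6°, forward 4.7 m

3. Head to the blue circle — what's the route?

turn right 27°, forward 9.8 m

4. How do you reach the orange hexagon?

turn right 31°, forward 8.8 m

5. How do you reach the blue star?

turn right 19°, forward 4.8 m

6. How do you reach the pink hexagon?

turn left 19°, forward 11.3 m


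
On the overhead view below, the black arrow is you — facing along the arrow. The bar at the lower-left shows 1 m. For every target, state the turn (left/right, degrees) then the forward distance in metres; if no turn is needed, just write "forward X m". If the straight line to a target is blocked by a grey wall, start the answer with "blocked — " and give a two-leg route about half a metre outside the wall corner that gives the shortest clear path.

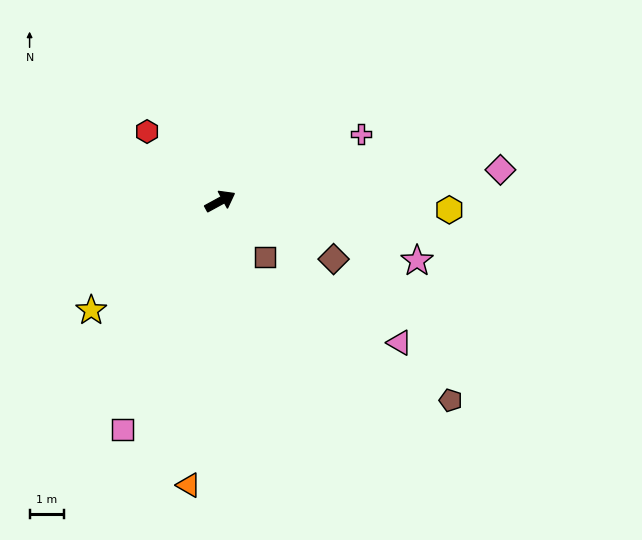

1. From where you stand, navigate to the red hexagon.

turn left 108°, forward 2.9 m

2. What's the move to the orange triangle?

turn right 125°, forward 8.3 m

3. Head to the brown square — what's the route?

turn right 80°, forward 2.1 m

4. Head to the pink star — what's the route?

turn right 45°, forward 5.9 m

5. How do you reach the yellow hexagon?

turn right 31°, forward 6.6 m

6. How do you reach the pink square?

turn right 142°, forward 7.2 m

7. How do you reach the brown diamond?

turn right 56°, forward 3.7 m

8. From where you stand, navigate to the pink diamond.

turn right 22°, forward 8.1 m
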